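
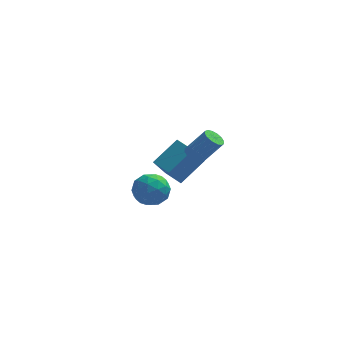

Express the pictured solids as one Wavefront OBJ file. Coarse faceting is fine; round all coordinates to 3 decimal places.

v -1.262 0.277 -0.416
v -1.844 -0.69 1.05
v -0.102 1.146 0.617
v -0.684 0.179 2.083
v -0.496 -0.499 -0.623
v -1.078 -1.466 0.843
v 0.664 0.37 0.41
v 0.082 -0.597 1.876
v 0.124 -1.891 2.406
v 0.47 -1.508 2.141
v 1.422 -1.506 3.39
v 1.076 -1.889 3.654
v 0.271 -1.341 2.293
v 1.223 -1.339 3.541
v 0.033 -1.322 2.474
v 0.984 -1.32 3.723
v -0.181 -1.456 2.638
v 0.771 -1.454 3.886
v -0.313 -1.706 2.739
v 0.639 -1.704 3.987
v -0.328 -2.006 2.751
v 0.624 -2.003 3.999
v -0.222 -2.274 2.67
v 0.73 -2.272 3.919
v -0.023 -2.441 2.519
v 0.929 -2.439 3.767
v 0.216 -2.46 2.337
v 1.167 -2.458 3.586
v 0.429 -2.326 2.174
v 1.381 -2.324 3.422
v 0.561 -2.076 2.073
v 1.513 -2.074 3.321
v 0.576 -1.777 2.061
v 1.528 -1.774 3.309
v -1.461 3.082 -2.688
v -1.063 2.627 -3.561
v -2.937 2.233 -2.919
v -2.539 1.778 -3.792
v -2.157 1.518 -2.836
v -1.244 2.042 -2.693
v -2.756 2.818 -3.787
v -1.843 3.342 -3.644
v -1.863 2.463 -4.24
v -1.493 1.66 -3.652
v -2.507 3.2 -2.828
v -2.137 2.397 -2.24
v -1.132 2.929 -3.104
v -2.868 1.931 -3.376
v -2.643 1.778 -2.814
v -2.409 1.511 -3.327
v -1.239 2.585 -2.594
v -1.005 2.318 -3.107
v -1.648 1.666 -2.681
v -2.995 2.542 -3.373
v -2.761 2.275 -3.886
v -1.591 3.349 -3.153
v -1.357 3.082 -3.666
v -2.352 3.194 -3.799
v -1.369 2.565 -4.017
v -2.236 2.066 -4.152
v -2.364 2.678 -4.149
v -1.827 2.986 -4.065
v -1.151 2.093 -3.671
v -2.019 1.594 -3.807
v -1.794 1.441 -3.245
v -1.258 1.75 -3.161
v -1.621 1.997 -4.07
v -1.981 3.266 -2.673
v -2.849 2.767 -2.809
v -2.742 3.11 -3.319
v -2.206 3.419 -3.235
v -1.764 2.794 -2.328
v -2.631 2.295 -2.463
v -2.173 1.874 -2.415
v -1.636 2.182 -2.331
v -2.379 2.863 -2.41
f 2 4 1
f 5 2 1
f 1 4 3
f 3 5 1
f 2 8 4
f 6 2 5
f 6 8 2
f 4 8 3
f 7 5 3
f 3 8 7
f 7 6 5
f 8 6 7
f 10 9 13
f 10 13 11
f 11 13 14
f 11 14 12
f 13 9 15
f 13 15 14
f 14 15 16
f 14 16 12
f 15 9 17
f 15 17 16
f 16 17 18
f 16 18 12
f 17 9 19
f 17 19 18
f 18 19 20
f 18 20 12
f 19 9 21
f 19 21 20
f 20 21 22
f 20 22 12
f 21 9 23
f 21 23 22
f 22 23 24
f 22 24 12
f 23 9 25
f 23 25 24
f 24 25 26
f 24 26 12
f 25 9 27
f 25 27 26
f 26 27 28
f 26 28 12
f 27 9 29
f 27 29 28
f 28 29 30
f 28 30 12
f 29 9 31
f 29 31 30
f 30 31 32
f 30 32 12
f 31 9 33
f 31 33 32
f 32 33 34
f 32 34 12
f 33 9 10
f 33 10 34
f 34 10 11
f 34 11 12
f 35 72 51
f 72 46 75
f 51 75 40
f 72 75 51
f 35 51 47
f 51 40 52
f 47 52 36
f 51 52 47
f 35 47 56
f 47 36 57
f 56 57 42
f 47 57 56
f 35 56 68
f 56 42 71
f 68 71 45
f 56 71 68
f 35 68 72
f 68 45 76
f 72 76 46
f 68 76 72
f 36 52 63
f 52 40 66
f 63 66 44
f 52 66 63
f 40 75 53
f 75 46 74
f 53 74 39
f 75 74 53
f 46 76 73
f 76 45 69
f 73 69 37
f 76 69 73
f 45 71 70
f 71 42 58
f 70 58 41
f 71 58 70
f 42 57 62
f 57 36 59
f 62 59 43
f 57 59 62
f 38 64 50
f 64 44 65
f 50 65 39
f 64 65 50
f 38 50 48
f 50 39 49
f 48 49 37
f 50 49 48
f 38 48 55
f 48 37 54
f 55 54 41
f 48 54 55
f 38 55 60
f 55 41 61
f 60 61 43
f 55 61 60
f 38 60 64
f 60 43 67
f 64 67 44
f 60 67 64
f 39 65 53
f 65 44 66
f 53 66 40
f 65 66 53
f 37 49 73
f 49 39 74
f 73 74 46
f 49 74 73
f 41 54 70
f 54 37 69
f 70 69 45
f 54 69 70
f 43 61 62
f 61 41 58
f 62 58 42
f 61 58 62
f 44 67 63
f 67 43 59
f 63 59 36
f 67 59 63



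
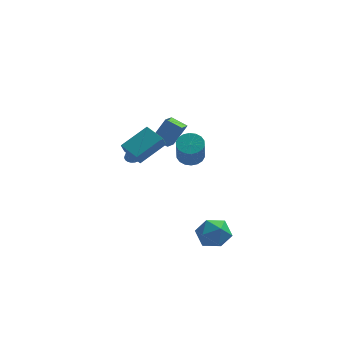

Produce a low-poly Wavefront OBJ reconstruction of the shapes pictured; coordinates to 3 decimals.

v -1.035 2.639 0.815
v -0.22 2.98 2.22
v -0.706 3.743 0.356
v 0.109 4.084 1.762
v -0.089 2.176 0.378
v 0.726 2.517 1.784
v 0.24 3.28 -0.08
v 1.055 3.621 1.325
v 2.219 -3.356 -3.757
v 3.251 -3.181 -3.345
v 1.989 -4.739 -2.595
v 3.021 -4.564 -2.183
v 2.206 -3.812 -1.995
v 2.347 -2.958 -2.713
v 2.893 -4.962 -3.227
v 3.034 -4.108 -3.945
v 3.667 -4.174 -3.017
v 3.243 -3.463 -2.256
v 1.997 -4.457 -3.684
v 1.573 -3.746 -2.923
v -2.213 4.181 -1.771
v -1.733 3.988 -1.82
v -2.307 3.519 -0.089
v -1.695 4.2 -1.735
v -1.76 4.408 -1.656
v -1.914 4.571 -1.601
v -2.128 4.657 -1.579
v -2.358 4.648 -1.595
v -2.56 4.548 -1.646
v -2.694 4.374 -1.722
v -2.732 4.163 -1.807
v -2.667 3.955 -1.885
v -2.513 3.791 -1.941
v -2.299 3.706 -1.963
v -2.068 3.714 -1.947
v -1.866 3.815 -1.896
v -1.635 0.7 -0.15
v -1.813 0.2 0.65
v -2.587 1.676 0.248
v -2.765 1.177 1.048
v -0.155 1.743 0.832
v -0.333 1.244 1.632
v -1.107 2.72 1.23
v -1.285 2.22 2.03
v 1.297 -1.882 2.158
v 2.095 -1.999 2.09
v 2.082 -2.975 3.614
v 1.283 -2.858 3.682
v 2.075 -1.696 2.284
v 2.061 -2.672 3.808
v 1.901 -1.43 2.453
v 1.887 -2.406 3.977
v 1.607 -1.253 2.563
v 1.593 -2.229 4.088
v 1.251 -1.201 2.594
v 1.238 -2.177 4.118
v 0.905 -1.283 2.538
v 0.891 -2.259 4.062
v 0.636 -1.485 2.406
v 0.622 -2.461 3.931
v 0.498 -1.765 2.226
v 0.485 -2.741 3.75
v 0.519 -2.068 2.032
v 0.505 -3.044 3.556
v 0.693 -2.334 1.863
v 0.679 -3.31 3.387
v 0.987 -2.511 1.752
v 0.973 -3.487 3.277
v 1.342 -2.563 1.722
v 1.329 -3.539 3.246
v 1.689 -2.481 1.778
v 1.675 -3.457 3.302
v 1.958 -2.279 1.909
v 1.944 -3.255 3.434
f 2 4 1
f 5 2 1
f 1 4 3
f 3 5 1
f 2 8 4
f 6 2 5
f 6 8 2
f 4 8 3
f 7 5 3
f 3 8 7
f 7 6 5
f 8 6 7
f 9 20 14
f 9 14 10
f 9 10 16
f 9 16 19
f 9 19 20
f 10 14 18
f 14 20 13
f 20 19 11
f 19 16 15
f 16 10 17
f 12 18 13
f 12 13 11
f 12 11 15
f 12 15 17
f 12 17 18
f 13 18 14
f 11 13 20
f 15 11 19
f 17 15 16
f 18 17 10
f 22 21 24
f 22 24 23
f 24 21 25
f 24 25 23
f 25 21 26
f 25 26 23
f 26 21 27
f 26 27 23
f 27 21 28
f 27 28 23
f 28 21 29
f 28 29 23
f 29 21 30
f 29 30 23
f 30 21 31
f 30 31 23
f 31 21 32
f 31 32 23
f 32 21 33
f 32 33 23
f 33 21 34
f 33 34 23
f 34 21 35
f 34 35 23
f 35 21 36
f 35 36 23
f 36 21 22
f 36 22 23
f 38 40 37
f 41 38 37
f 37 40 39
f 39 41 37
f 38 44 40
f 42 38 41
f 42 44 38
f 40 44 39
f 43 41 39
f 39 44 43
f 43 42 41
f 44 42 43
f 46 45 49
f 46 49 47
f 47 49 50
f 47 50 48
f 49 45 51
f 49 51 50
f 50 51 52
f 50 52 48
f 51 45 53
f 51 53 52
f 52 53 54
f 52 54 48
f 53 45 55
f 53 55 54
f 54 55 56
f 54 56 48
f 55 45 57
f 55 57 56
f 56 57 58
f 56 58 48
f 57 45 59
f 57 59 58
f 58 59 60
f 58 60 48
f 59 45 61
f 59 61 60
f 60 61 62
f 60 62 48
f 61 45 63
f 61 63 62
f 62 63 64
f 62 64 48
f 63 45 65
f 63 65 64
f 64 65 66
f 64 66 48
f 65 45 67
f 65 67 66
f 66 67 68
f 66 68 48
f 67 45 69
f 67 69 68
f 68 69 70
f 68 70 48
f 69 45 71
f 69 71 70
f 70 71 72
f 70 72 48
f 71 45 73
f 71 73 72
f 72 73 74
f 72 74 48
f 73 45 46
f 73 46 74
f 74 46 47
f 74 47 48



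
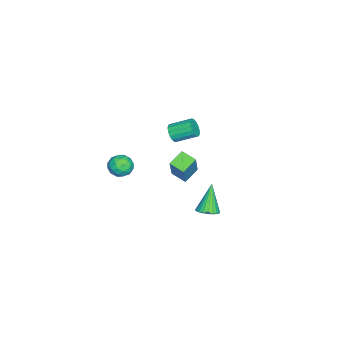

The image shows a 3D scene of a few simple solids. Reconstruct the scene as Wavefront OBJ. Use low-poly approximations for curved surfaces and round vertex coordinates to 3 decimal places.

v 0.003 -0.179 -1.539
v 0.429 0.218 -1.298
v -0.823 -0.201 -0.041
v 0.262 0.375 -1.388
v 0.056 0.448 -1.5
v -0.158 0.425 -1.619
v -0.348 0.31 -1.725
v -0.484 0.121 -1.803
v -0.546 -0.114 -1.841
v -0.524 -0.359 -1.832
v -0.423 -0.576 -1.779
v -0.256 -0.733 -1.69
v -0.05 -0.806 -1.577
v 0.164 -0.783 -1.458
v 0.354 -0.668 -1.352
v 0.49 -0.479 -1.274
v 0.552 -0.244 -1.236
v 0.531 0.001 -1.245
v -3.093 -2.35 -0.656
v -2.263 -2.206 0.878
v -2.806 -1.529 -0.888
v -1.977 -1.385 0.646
v -2.263 -2.755 -1.066
v -1.434 -2.611 0.468
v -1.977 -1.934 -1.298
v -1.147 -1.79 0.236
v 3.631 -3.024 3.871
v 3.922 -3.521 4.24
v 2.738 -3.659 3.72
v 3.029 -4.156 4.089
v 2.828 -3.578 4.393
v 3.38 -3.185 4.486
v 3.28 -3.995 3.474
v 3.832 -3.602 3.567
v 3.705 -4.121 3.994
v 3.426 -3.863 4.562
v 3.234 -3.317 3.398
v 2.955 -3.059 3.966
v 3.855 -3.217 4.069
v 2.805 -3.963 3.891
v 2.687 -3.623 4.07
v 2.858 -3.915 4.286
v 3.536 -3.02 4.214
v 3.707 -3.312 4.43
v 3.064 -3.345 4.52
v 2.953 -3.868 3.53
v 3.124 -4.16 3.746
v 3.802 -3.265 3.674
v 3.973 -3.557 3.89
v 3.596 -3.835 3.44
v 3.898 -3.861 4.141
v 3.374 -4.235 4.052
v 3.521 -4.14 3.691
v 3.845 -3.909 3.745
v 3.734 -3.71 4.475
v 3.209 -4.083 4.386
v 3.091 -3.743 4.565
v 3.416 -3.513 4.62
v 3.607 -4.063 4.33
v 3.451 -3.097 3.574
v 2.926 -3.47 3.485
v 3.244 -3.667 3.34
v 3.569 -3.437 3.395
v 3.286 -2.945 3.908
v 2.762 -3.319 3.819
v 2.815 -3.271 4.215
v 3.139 -3.04 4.269
v 3.053 -3.117 3.63
v -3.598 -3.116 1.053
v -3.372 -2.845 0.592
v -3.596 -1.714 1.146
v -3.822 -1.984 1.607
v -3.642 -2.868 0.53
v -3.866 -1.737 1.084
v -3.901 -2.948 0.588
v -4.125 -1.816 1.142
v -4.091 -3.066 0.752
v -4.316 -1.935 1.306
v -4.168 -3.196 0.985
v -4.393 -2.064 1.54
v -4.115 -3.307 1.234
v -4.339 -2.175 1.788
v -3.943 -3.374 1.441
v -4.167 -2.243 1.995
v -3.692 -3.383 1.559
v -3.916 -2.251 2.114
v -3.419 -3.33 1.561
v -3.643 -2.198 2.116
v -3.188 -3.228 1.447
v -3.412 -2.096 2.002
v -3.05 -3.1 1.242
v -3.274 -1.969 1.797
v -3.038 -2.976 0.994
v -3.262 -1.845 1.549
v -3.154 -2.884 0.76
v -3.378 -1.753 1.314
f 2 1 4
f 2 4 3
f 4 1 5
f 4 5 3
f 5 1 6
f 5 6 3
f 6 1 7
f 6 7 3
f 7 1 8
f 7 8 3
f 8 1 9
f 8 9 3
f 9 1 10
f 9 10 3
f 10 1 11
f 10 11 3
f 11 1 12
f 11 12 3
f 12 1 13
f 12 13 3
f 13 1 14
f 13 14 3
f 14 1 15
f 14 15 3
f 15 1 16
f 15 16 3
f 16 1 17
f 16 17 3
f 17 1 18
f 17 18 3
f 18 1 2
f 18 2 3
f 20 22 19
f 23 20 19
f 19 22 21
f 21 23 19
f 20 26 22
f 24 20 23
f 24 26 20
f 22 26 21
f 25 23 21
f 21 26 25
f 25 24 23
f 26 24 25
f 27 64 43
f 64 38 67
f 43 67 32
f 64 67 43
f 27 43 39
f 43 32 44
f 39 44 28
f 43 44 39
f 27 39 48
f 39 28 49
f 48 49 34
f 39 49 48
f 27 48 60
f 48 34 63
f 60 63 37
f 48 63 60
f 27 60 64
f 60 37 68
f 64 68 38
f 60 68 64
f 28 44 55
f 44 32 58
f 55 58 36
f 44 58 55
f 32 67 45
f 67 38 66
f 45 66 31
f 67 66 45
f 38 68 65
f 68 37 61
f 65 61 29
f 68 61 65
f 37 63 62
f 63 34 50
f 62 50 33
f 63 50 62
f 34 49 54
f 49 28 51
f 54 51 35
f 49 51 54
f 30 56 42
f 56 36 57
f 42 57 31
f 56 57 42
f 30 42 40
f 42 31 41
f 40 41 29
f 42 41 40
f 30 40 47
f 40 29 46
f 47 46 33
f 40 46 47
f 30 47 52
f 47 33 53
f 52 53 35
f 47 53 52
f 30 52 56
f 52 35 59
f 56 59 36
f 52 59 56
f 31 57 45
f 57 36 58
f 45 58 32
f 57 58 45
f 29 41 65
f 41 31 66
f 65 66 38
f 41 66 65
f 33 46 62
f 46 29 61
f 62 61 37
f 46 61 62
f 35 53 54
f 53 33 50
f 54 50 34
f 53 50 54
f 36 59 55
f 59 35 51
f 55 51 28
f 59 51 55
f 70 69 73
f 70 73 71
f 71 73 74
f 71 74 72
f 73 69 75
f 73 75 74
f 74 75 76
f 74 76 72
f 75 69 77
f 75 77 76
f 76 77 78
f 76 78 72
f 77 69 79
f 77 79 78
f 78 79 80
f 78 80 72
f 79 69 81
f 79 81 80
f 80 81 82
f 80 82 72
f 81 69 83
f 81 83 82
f 82 83 84
f 82 84 72
f 83 69 85
f 83 85 84
f 84 85 86
f 84 86 72
f 85 69 87
f 85 87 86
f 86 87 88
f 86 88 72
f 87 69 89
f 87 89 88
f 88 89 90
f 88 90 72
f 89 69 91
f 89 91 90
f 90 91 92
f 90 92 72
f 91 69 93
f 91 93 92
f 92 93 94
f 92 94 72
f 93 69 95
f 93 95 94
f 94 95 96
f 94 96 72
f 95 69 70
f 95 70 96
f 96 70 71
f 96 71 72



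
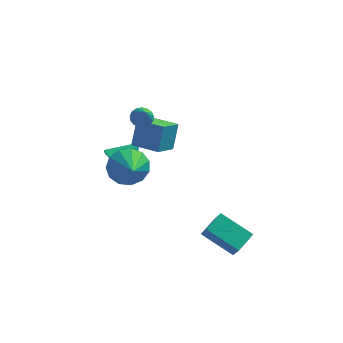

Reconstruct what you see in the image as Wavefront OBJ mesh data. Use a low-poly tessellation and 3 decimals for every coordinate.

v 2.544 -1.171 -3.905
v 2.853 -1.769 -2.961
v 3.067 -0.285 -3.516
v 3.376 -0.884 -2.571
v 4.044 -1.696 -4.729
v 4.353 -2.295 -3.784
v 4.567 -0.811 -4.339
v 4.876 -1.409 -3.395
v -0.91 1.165 -0.048
v -0.756 1.806 1.187
v -0.391 2.215 -0.658
v -0.237 2.856 0.577
v 0.377 0.604 0.083
v 0.531 1.245 1.318
v 0.896 1.654 -0.527
v 1.05 2.295 0.708
v -1.788 2.919 -2.822
v -1.231 3.239 -3.522
v -0.932 3.541 -1.858
v -1.472 3.518 -3.488
v -1.761 3.707 -3.353
v -2.054 3.775 -3.136
v -2.307 3.713 -2.872
v -2.481 3.531 -2.6
v -2.549 3.255 -2.362
v -2.501 2.928 -2.194
v -2.344 2.6 -2.121
v -2.103 2.321 -2.155
v -1.814 2.132 -2.29
v -1.521 2.064 -2.507
v -1.268 2.126 -2.771
v -1.095 2.308 -3.043
v -1.027 2.584 -3.281
v -1.075 2.911 -3.449
v -1.048 0.988 -1.467
v -0.147 1.417 -1.308
v -0.612 -0.208 -0.713
v -0.478 1.571 -0.871
v -0.989 1.541 -0.623
v -1.519 1.335 -0.644
v -1.9 1.019 -0.925
v -2.01 0.693 -1.379
v -1.815 0.461 -1.86
v -1.376 0.397 -2.217
v -0.833 0.52 -2.335
v -0.359 0.792 -2.178
v -0.103 1.126 -1.795
v -0.491 1.574 1.595
v 0.021 1.535 1.429
v -0.189 0.626 2.745
v 0.024 1.735 1.593
v -0.09 1.898 1.757
v -0.297 1.987 1.885
v -0.548 1.981 1.946
v -0.786 1.882 1.927
v -0.956 1.712 1.832
v -1.02 1.511 1.683
v -0.963 1.324 1.514
v -0.797 1.195 1.363
v -0.562 1.152 1.266
v -0.31 1.206 1.244
v -0.1 1.344 1.303
f 2 4 1
f 5 2 1
f 1 4 3
f 3 5 1
f 2 8 4
f 6 2 5
f 6 8 2
f 4 8 3
f 7 5 3
f 3 8 7
f 7 6 5
f 8 6 7
f 10 12 9
f 13 10 9
f 9 12 11
f 11 13 9
f 10 16 12
f 14 10 13
f 14 16 10
f 12 16 11
f 15 13 11
f 11 16 15
f 15 14 13
f 16 14 15
f 18 17 20
f 18 20 19
f 20 17 21
f 20 21 19
f 21 17 22
f 21 22 19
f 22 17 23
f 22 23 19
f 23 17 24
f 23 24 19
f 24 17 25
f 24 25 19
f 25 17 26
f 25 26 19
f 26 17 27
f 26 27 19
f 27 17 28
f 27 28 19
f 28 17 29
f 28 29 19
f 29 17 30
f 29 30 19
f 30 17 31
f 30 31 19
f 31 17 32
f 31 32 19
f 32 17 33
f 32 33 19
f 33 17 34
f 33 34 19
f 34 17 18
f 34 18 19
f 36 35 38
f 36 38 37
f 38 35 39
f 38 39 37
f 39 35 40
f 39 40 37
f 40 35 41
f 40 41 37
f 41 35 42
f 41 42 37
f 42 35 43
f 42 43 37
f 43 35 44
f 43 44 37
f 44 35 45
f 44 45 37
f 45 35 46
f 45 46 37
f 46 35 47
f 46 47 37
f 47 35 36
f 47 36 37
f 49 48 51
f 49 51 50
f 51 48 52
f 51 52 50
f 52 48 53
f 52 53 50
f 53 48 54
f 53 54 50
f 54 48 55
f 54 55 50
f 55 48 56
f 55 56 50
f 56 48 57
f 56 57 50
f 57 48 58
f 57 58 50
f 58 48 59
f 58 59 50
f 59 48 60
f 59 60 50
f 60 48 61
f 60 61 50
f 61 48 62
f 61 62 50
f 62 48 49
f 62 49 50



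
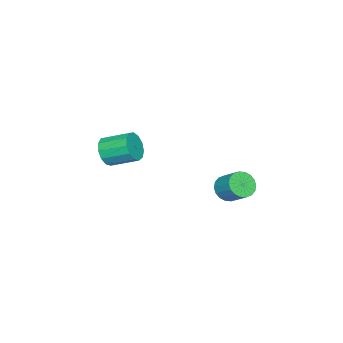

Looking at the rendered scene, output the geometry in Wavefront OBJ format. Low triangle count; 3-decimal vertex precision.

v 2.316 3.425 -2.202
v 2.979 3.622 -2.73
v 3.366 4.691 -1.847
v 2.704 4.495 -1.318
v 2.69 3.841 -2.868
v 3.078 4.91 -1.985
v 2.328 3.977 -2.874
v 2.715 5.046 -1.991
v 1.963 4.004 -2.747
v 2.351 5.073 -1.864
v 1.669 3.916 -2.512
v 2.056 4.986 -1.628
v 1.502 3.732 -2.215
v 1.889 4.801 -1.332
v 1.497 3.486 -1.916
v 1.884 4.555 -1.032
v 1.654 3.229 -1.673
v 2.041 4.298 -0.79
v 1.942 3.01 -1.535
v 2.33 4.079 -0.652
v 2.305 2.874 -1.529
v 2.692 3.943 -0.646
v 2.669 2.847 -1.656
v 3.057 3.916 -0.773
v 2.964 2.934 -1.892
v 3.351 4.004 -1.008
v 3.131 3.119 -2.188
v 3.518 4.188 -1.305
v 3.136 3.365 -2.488
v 3.523 4.434 -1.604
v 3.138 -3.54 -0.9
v 3.486 -3.107 -1.708
v 3.149 -1.528 -1.008
v 2.802 -1.96 -0.2
v 2.946 -3.184 -1.793
v 2.609 -1.605 -1.093
v 2.467 -3.375 -1.595
v 2.13 -1.796 -0.894
v 2.201 -3.617 -1.176
v 1.864 -2.038 -0.475
v 2.233 -3.835 -0.669
v 1.896 -2.256 0.031
v 2.552 -3.959 -0.236
v 2.216 -2.38 0.464
v 3.058 -3.95 -0.014
v 2.721 -2.371 0.687
v 3.589 -3.81 -0.073
v 3.252 -2.231 0.627
v 3.977 -3.585 -0.395
v 3.64 -2.006 0.306
v 4.099 -3.345 -0.877
v 3.762 -1.766 -0.176
v 3.916 -3.167 -1.367
v 3.579 -1.588 -0.666
f 2 1 5
f 2 5 3
f 3 5 6
f 3 6 4
f 5 1 7
f 5 7 6
f 6 7 8
f 6 8 4
f 7 1 9
f 7 9 8
f 8 9 10
f 8 10 4
f 9 1 11
f 9 11 10
f 10 11 12
f 10 12 4
f 11 1 13
f 11 13 12
f 12 13 14
f 12 14 4
f 13 1 15
f 13 15 14
f 14 15 16
f 14 16 4
f 15 1 17
f 15 17 16
f 16 17 18
f 16 18 4
f 17 1 19
f 17 19 18
f 18 19 20
f 18 20 4
f 19 1 21
f 19 21 20
f 20 21 22
f 20 22 4
f 21 1 23
f 21 23 22
f 22 23 24
f 22 24 4
f 23 1 25
f 23 25 24
f 24 25 26
f 24 26 4
f 25 1 27
f 25 27 26
f 26 27 28
f 26 28 4
f 27 1 29
f 27 29 28
f 28 29 30
f 28 30 4
f 29 1 2
f 29 2 30
f 30 2 3
f 30 3 4
f 32 31 35
f 32 35 33
f 33 35 36
f 33 36 34
f 35 31 37
f 35 37 36
f 36 37 38
f 36 38 34
f 37 31 39
f 37 39 38
f 38 39 40
f 38 40 34
f 39 31 41
f 39 41 40
f 40 41 42
f 40 42 34
f 41 31 43
f 41 43 42
f 42 43 44
f 42 44 34
f 43 31 45
f 43 45 44
f 44 45 46
f 44 46 34
f 45 31 47
f 45 47 46
f 46 47 48
f 46 48 34
f 47 31 49
f 47 49 48
f 48 49 50
f 48 50 34
f 49 31 51
f 49 51 50
f 50 51 52
f 50 52 34
f 51 31 53
f 51 53 52
f 52 53 54
f 52 54 34
f 53 31 32
f 53 32 54
f 54 32 33
f 54 33 34



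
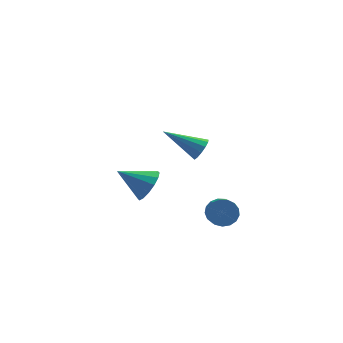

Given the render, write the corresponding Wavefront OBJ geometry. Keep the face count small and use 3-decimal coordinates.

v -0.559 1.66 -2.957
v -0.088 1.293 -2.105
v -2.141 1.94 -1.963
v 0.008 1.822 -2.1
v -0.047 2.308 -2.325
v -0.239 2.621 -2.719
v -0.517 2.676 -3.177
v -0.806 2.458 -3.576
v -1.029 2.027 -3.809
v -1.125 1.497 -3.814
v -1.07 1.011 -3.589
v -0.878 0.699 -3.195
v -0.6 0.644 -2.737
v -0.311 0.862 -2.338
v 1.652 -3.671 3.374
v 2.015 -3.406 3.871
v -0.112 -3.189 4.406
v 1.949 -3.126 3.626
v 1.788 -3.019 3.302
v 1.584 -3.119 3
v 1.402 -3.394 2.817
v 1.299 -3.758 2.811
v 1.308 -4.093 2.984
v 1.427 -4.295 3.28
v 1.617 -4.298 3.606
v 1.818 -4.103 3.859
v 1.966 -3.77 3.957
v 2.678 -3.178 -1.521
v 2.933 -2.763 -0.9
v 2.936 -3.786 -0.217
v 2.682 -4.202 -0.839
v 2.556 -2.745 -0.872
v 2.559 -3.769 -0.189
v 2.208 -2.827 -0.993
v 2.211 -3.851 -0.31
v 1.967 -2.99 -1.235
v 1.97 -4.013 -0.552
v 1.889 -3.195 -1.543
v 1.892 -4.218 -0.86
v 1.992 -3.397 -1.846
v 1.995 -4.42 -1.163
v 2.252 -3.548 -2.074
v 2.255 -4.572 -1.391
v 2.61 -3.615 -2.176
v 2.613 -4.639 -1.493
v 2.984 -3.582 -2.128
v 2.987 -4.605 -1.445
v 3.287 -3.456 -1.941
v 3.29 -4.48 -1.258
v 3.452 -3.267 -1.658
v 3.455 -4.29 -0.975
v 3.439 -3.057 -1.343
v 3.442 -4.081 -0.661
v 3.252 -2.875 -1.07
v 3.255 -3.899 -0.387
f 2 1 4
f 2 4 3
f 4 1 5
f 4 5 3
f 5 1 6
f 5 6 3
f 6 1 7
f 6 7 3
f 7 1 8
f 7 8 3
f 8 1 9
f 8 9 3
f 9 1 10
f 9 10 3
f 10 1 11
f 10 11 3
f 11 1 12
f 11 12 3
f 12 1 13
f 12 13 3
f 13 1 14
f 13 14 3
f 14 1 2
f 14 2 3
f 16 15 18
f 16 18 17
f 18 15 19
f 18 19 17
f 19 15 20
f 19 20 17
f 20 15 21
f 20 21 17
f 21 15 22
f 21 22 17
f 22 15 23
f 22 23 17
f 23 15 24
f 23 24 17
f 24 15 25
f 24 25 17
f 25 15 26
f 25 26 17
f 26 15 27
f 26 27 17
f 27 15 16
f 27 16 17
f 29 28 32
f 29 32 30
f 30 32 33
f 30 33 31
f 32 28 34
f 32 34 33
f 33 34 35
f 33 35 31
f 34 28 36
f 34 36 35
f 35 36 37
f 35 37 31
f 36 28 38
f 36 38 37
f 37 38 39
f 37 39 31
f 38 28 40
f 38 40 39
f 39 40 41
f 39 41 31
f 40 28 42
f 40 42 41
f 41 42 43
f 41 43 31
f 42 28 44
f 42 44 43
f 43 44 45
f 43 45 31
f 44 28 46
f 44 46 45
f 45 46 47
f 45 47 31
f 46 28 48
f 46 48 47
f 47 48 49
f 47 49 31
f 48 28 50
f 48 50 49
f 49 50 51
f 49 51 31
f 50 28 52
f 50 52 51
f 51 52 53
f 51 53 31
f 52 28 54
f 52 54 53
f 53 54 55
f 53 55 31
f 54 28 29
f 54 29 55
f 55 29 30
f 55 30 31



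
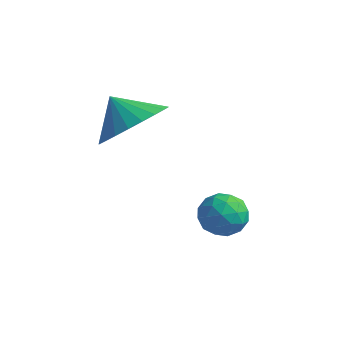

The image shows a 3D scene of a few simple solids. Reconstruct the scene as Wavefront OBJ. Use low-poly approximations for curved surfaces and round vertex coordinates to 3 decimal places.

v 1.252 0.132 0.773
v 1.517 0.588 1.139
v 2.103 0.112 0.181
v 2.368 0.568 0.547
v 2.278 -0.022 0.783
v 1.751 -0.009 1.149
v 1.869 0.709 0.171
v 1.342 0.722 0.537
v 1.898 0.944 0.767
v 2.151 0.492 1.145
v 1.469 0.208 0.175
v 1.722 -0.244 0.553
v 1.309 0.362 1.008
v 2.311 0.338 0.312
v 2.257 -0.008 0.451
v 2.413 0.259 0.666
v 1.447 0.011 1.014
v 1.603 0.278 1.229
v 2.051 -0.08 1.02
v 2.017 0.422 0.091
v 2.173 0.689 0.306
v 1.207 0.441 0.654
v 1.363 0.708 0.869
v 1.569 0.78 0.3
v 1.69 0.839 1.004
v 2.19 0.827 0.656
v 1.896 0.91 0.435
v 1.587 0.918 0.65
v 1.838 0.573 1.227
v 2.339 0.562 0.879
v 2.285 0.215 1.018
v 1.976 0.222 1.233
v 2.062 0.783 1.008
v 1.281 0.138 0.441
v 1.782 0.127 0.093
v 1.644 0.478 0.087
v 1.335 0.485 0.302
v 1.43 -0.127 0.664
v 1.93 -0.139 0.316
v 2.033 -0.218 0.67
v 1.724 -0.21 0.885
v 1.558 -0.083 0.312
v -0.749 0.354 2.7
v -0.14 -0.105 3.331
v -1.471 0.386 3.42
v -0.055 0.265 3.4
v -0.075 0.649 3.363
v -0.198 0.988 3.224
v -0.405 1.231 3.006
v -0.665 1.34 2.741
v -0.937 1.299 2.47
v -1.18 1.114 2.234
v -1.358 0.813 2.069
v -1.443 0.443 2
v -1.423 0.059 2.037
v -1.3 -0.28 2.176
v -1.093 -0.522 2.394
v -0.833 -0.631 2.659
v -0.561 -0.59 2.93
v -0.318 -0.405 3.166
f 1 38 17
f 38 12 41
f 17 41 6
f 38 41 17
f 1 17 13
f 17 6 18
f 13 18 2
f 17 18 13
f 1 13 22
f 13 2 23
f 22 23 8
f 13 23 22
f 1 22 34
f 22 8 37
f 34 37 11
f 22 37 34
f 1 34 38
f 34 11 42
f 38 42 12
f 34 42 38
f 2 18 29
f 18 6 32
f 29 32 10
f 18 32 29
f 6 41 19
f 41 12 40
f 19 40 5
f 41 40 19
f 12 42 39
f 42 11 35
f 39 35 3
f 42 35 39
f 11 37 36
f 37 8 24
f 36 24 7
f 37 24 36
f 8 23 28
f 23 2 25
f 28 25 9
f 23 25 28
f 4 30 16
f 30 10 31
f 16 31 5
f 30 31 16
f 4 16 14
f 16 5 15
f 14 15 3
f 16 15 14
f 4 14 21
f 14 3 20
f 21 20 7
f 14 20 21
f 4 21 26
f 21 7 27
f 26 27 9
f 21 27 26
f 4 26 30
f 26 9 33
f 30 33 10
f 26 33 30
f 5 31 19
f 31 10 32
f 19 32 6
f 31 32 19
f 3 15 39
f 15 5 40
f 39 40 12
f 15 40 39
f 7 20 36
f 20 3 35
f 36 35 11
f 20 35 36
f 9 27 28
f 27 7 24
f 28 24 8
f 27 24 28
f 10 33 29
f 33 9 25
f 29 25 2
f 33 25 29
f 44 43 46
f 44 46 45
f 46 43 47
f 46 47 45
f 47 43 48
f 47 48 45
f 48 43 49
f 48 49 45
f 49 43 50
f 49 50 45
f 50 43 51
f 50 51 45
f 51 43 52
f 51 52 45
f 52 43 53
f 52 53 45
f 53 43 54
f 53 54 45
f 54 43 55
f 54 55 45
f 55 43 56
f 55 56 45
f 56 43 57
f 56 57 45
f 57 43 58
f 57 58 45
f 58 43 59
f 58 59 45
f 59 43 60
f 59 60 45
f 60 43 44
f 60 44 45



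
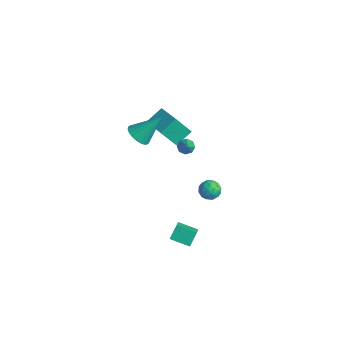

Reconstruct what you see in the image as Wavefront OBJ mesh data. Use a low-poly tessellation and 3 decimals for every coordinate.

v -0.653 0.298 2.34
v -0.249 0.436 2.043
v 0.273 -0.218 3.36
v -0.361 0.726 2.292
v -0.644 0.765 2.569
v -0.932 0.531 2.712
v -1.057 0.16 2.638
v -0.944 -0.13 2.389
v -0.661 -0.169 2.112
v -0.373 0.065 1.969
v 1.313 0.505 0.576
v 1.921 0.724 0.83
v 1.839 -0.324 0.03
v 2.447 -0.105 0.284
v 1.977 -0.391 0.707
v 1.651 0.121 1.044
v 2.109 0.279 -0.184
v 1.783 0.791 0.153
v 2.412 0.584 0.36
v 2.331 0.17 0.911
v 1.429 0.23 -0.051
v 1.348 -0.184 0.5
v 1.571 0.687 0.75
v 2.189 -0.287 0.11
v 1.913 -0.455 0.358
v 2.27 -0.327 0.507
v 1.413 0.333 0.877
v 1.77 0.461 1.026
v 1.802 -0.194 0.954
v 1.99 -0.061 -0.166
v 2.347 0.067 -0.017
v 1.49 0.727 0.353
v 1.847 0.855 0.502
v 1.958 0.594 -0.094
v 2.217 0.733 0.624
v 2.526 0.246 0.303
v 2.327 0.472 0.028
v 2.136 0.773 0.226
v 2.169 0.49 0.948
v 2.478 0.003 0.627
v 2.202 -0.165 0.876
v 2.011 0.136 1.074
v 2.458 0.408 0.672
v 1.282 0.397 0.233
v 1.591 -0.09 -0.088
v 1.749 0.264 -0.214
v 1.558 0.565 -0.016
v 1.234 0.154 0.557
v 1.543 -0.333 0.236
v 1.624 -0.373 0.634
v 1.433 -0.072 0.832
v 1.302 -0.008 0.188
v -2.36 -1.798 3.17
v -1.801 -1.474 2.682
v -1.82 -0.502 4.65
v -2.052 -1.294 2.616
v -2.351 -1.191 2.634
v -2.65 -1.18 2.734
v -2.906 -1.263 2.901
v -3.078 -1.428 3.108
v -3.141 -1.649 3.325
v -3.086 -1.893 3.518
v -2.92 -2.122 3.658
v -2.669 -2.302 3.724
v -2.37 -2.405 3.706
v -2.071 -2.416 3.606
v -1.815 -2.333 3.44
v -1.643 -2.168 3.232
v -1.58 -1.947 3.015
v -1.635 -1.704 2.822
v 3.949 -3.895 0.077
v 3.733 -3.315 0.757
v 3.066 -3.174 -0.819
v 2.85 -2.593 -0.138
v 4.85 -3.187 -0.242
v 4.634 -2.606 0.439
v 3.967 -2.465 -1.137
v 3.751 -1.885 -0.457
v -4.097 0.986 0.353
v -4.51 0.159 1.671
v -4.158 2.069 1.013
v -4.571 1.242 2.331
v -2.369 0.818 0.789
v -2.782 -0.009 2.107
v -2.43 1.901 1.449
v -2.843 1.074 2.767
f 2 1 4
f 2 4 3
f 4 1 5
f 4 5 3
f 5 1 6
f 5 6 3
f 6 1 7
f 6 7 3
f 7 1 8
f 7 8 3
f 8 1 9
f 8 9 3
f 9 1 10
f 9 10 3
f 10 1 2
f 10 2 3
f 11 48 27
f 48 22 51
f 27 51 16
f 48 51 27
f 11 27 23
f 27 16 28
f 23 28 12
f 27 28 23
f 11 23 32
f 23 12 33
f 32 33 18
f 23 33 32
f 11 32 44
f 32 18 47
f 44 47 21
f 32 47 44
f 11 44 48
f 44 21 52
f 48 52 22
f 44 52 48
f 12 28 39
f 28 16 42
f 39 42 20
f 28 42 39
f 16 51 29
f 51 22 50
f 29 50 15
f 51 50 29
f 22 52 49
f 52 21 45
f 49 45 13
f 52 45 49
f 21 47 46
f 47 18 34
f 46 34 17
f 47 34 46
f 18 33 38
f 33 12 35
f 38 35 19
f 33 35 38
f 14 40 26
f 40 20 41
f 26 41 15
f 40 41 26
f 14 26 24
f 26 15 25
f 24 25 13
f 26 25 24
f 14 24 31
f 24 13 30
f 31 30 17
f 24 30 31
f 14 31 36
f 31 17 37
f 36 37 19
f 31 37 36
f 14 36 40
f 36 19 43
f 40 43 20
f 36 43 40
f 15 41 29
f 41 20 42
f 29 42 16
f 41 42 29
f 13 25 49
f 25 15 50
f 49 50 22
f 25 50 49
f 17 30 46
f 30 13 45
f 46 45 21
f 30 45 46
f 19 37 38
f 37 17 34
f 38 34 18
f 37 34 38
f 20 43 39
f 43 19 35
f 39 35 12
f 43 35 39
f 54 53 56
f 54 56 55
f 56 53 57
f 56 57 55
f 57 53 58
f 57 58 55
f 58 53 59
f 58 59 55
f 59 53 60
f 59 60 55
f 60 53 61
f 60 61 55
f 61 53 62
f 61 62 55
f 62 53 63
f 62 63 55
f 63 53 64
f 63 64 55
f 64 53 65
f 64 65 55
f 65 53 66
f 65 66 55
f 66 53 67
f 66 67 55
f 67 53 68
f 67 68 55
f 68 53 69
f 68 69 55
f 69 53 70
f 69 70 55
f 70 53 54
f 70 54 55
f 72 74 71
f 75 72 71
f 71 74 73
f 73 75 71
f 72 78 74
f 76 72 75
f 76 78 72
f 74 78 73
f 77 75 73
f 73 78 77
f 77 76 75
f 78 76 77
f 80 82 79
f 83 80 79
f 79 82 81
f 81 83 79
f 80 86 82
f 84 80 83
f 84 86 80
f 82 86 81
f 85 83 81
f 81 86 85
f 85 84 83
f 86 84 85



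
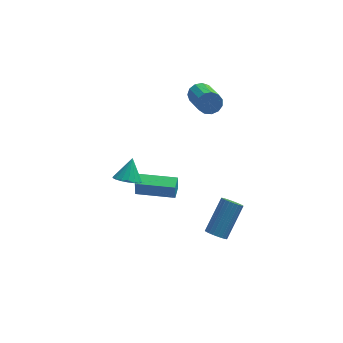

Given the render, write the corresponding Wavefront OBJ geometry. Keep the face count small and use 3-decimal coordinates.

v 0.664 -1.616 -3.831
v 1.08 -2.075 -3.716
v 2.052 -0.823 -2.234
v 1.636 -0.364 -2.349
v 1.194 -1.951 -3.896
v 2.166 -0.699 -2.414
v 1.227 -1.776 -4.065
v 2.199 -0.524 -2.583
v 1.174 -1.576 -4.199
v 2.146 -0.324 -2.717
v 1.044 -1.383 -4.277
v 2.015 -0.131 -2.795
v 0.855 -1.225 -4.287
v 1.827 0.027 -2.805
v 0.638 -1.127 -4.227
v 1.61 0.125 -2.745
v 0.425 -1.103 -4.107
v 1.397 0.149 -2.625
v 0.248 -1.157 -3.946
v 1.22 0.095 -2.464
v 0.134 -1.281 -3.766
v 1.106 -0.029 -2.284
v 0.101 -1.456 -3.597
v 1.073 -0.204 -2.115
v 0.154 -1.656 -3.463
v 1.126 -0.404 -1.981
v 0.285 -1.849 -3.385
v 1.256 -0.597 -1.903
v 0.473 -2.007 -3.375
v 1.445 -0.755 -1.893
v 0.69 -2.105 -3.435
v 1.662 -0.853 -1.953
v 0.903 -2.129 -3.555
v 1.875 -0.877 -2.073
v 0.357 3.955 2.85
v 0.831 4.247 3.274
v 1.137 2.418 4.194
v 0.663 2.125 3.77
v 0.483 4.281 3.457
v 0.788 2.452 4.377
v 0.095 4.211 3.446
v 0.4 2.382 4.366
v -0.21 4.059 3.247
v 0.096 2.23 4.167
v -0.334 3.875 2.921
v -0.029 2.046 3.841
v -0.24 3.716 2.573
v 0.066 1.887 3.493
v 0.045 3.632 2.313
v 0.35 1.803 3.233
v 0.428 3.651 2.223
v 0.734 1.822 3.143
v 0.79 3.766 2.333
v 1.095 1.937 3.252
v 1.013 3.941 2.606
v 1.319 2.112 3.526
v 1.029 4.121 2.957
v 1.334 2.292 3.877
v -3.924 -2.575 2.447
v -3.202 -2.744 2.337
v -3.596 -1.845 3.473
v -3.251 -2.447 2.142
v -3.454 -2.179 2.016
v -3.765 -2.002 1.99
v -4.112 -1.956 2.068
v -4.416 -2.051 2.233
v -4.608 -2.267 2.447
v -4.642 -2.553 2.661
v -4.512 -2.843 2.827
v -4.247 -3.073 2.905
v -3.908 -3.188 2.879
v -3.573 -3.163 2.753
v -3.318 -3.003 2.558
v -3.287 1.776 -3.463
v -3.295 1.792 -2.574
v -3.065 2.628 -3.477
v -3.074 2.644 -2.587
v -1.206 1.236 -3.433
v -1.215 1.252 -2.543
v -0.985 2.088 -3.446
v -0.993 2.104 -2.557
f 2 1 5
f 2 5 3
f 3 5 6
f 3 6 4
f 5 1 7
f 5 7 6
f 6 7 8
f 6 8 4
f 7 1 9
f 7 9 8
f 8 9 10
f 8 10 4
f 9 1 11
f 9 11 10
f 10 11 12
f 10 12 4
f 11 1 13
f 11 13 12
f 12 13 14
f 12 14 4
f 13 1 15
f 13 15 14
f 14 15 16
f 14 16 4
f 15 1 17
f 15 17 16
f 16 17 18
f 16 18 4
f 17 1 19
f 17 19 18
f 18 19 20
f 18 20 4
f 19 1 21
f 19 21 20
f 20 21 22
f 20 22 4
f 21 1 23
f 21 23 22
f 22 23 24
f 22 24 4
f 23 1 25
f 23 25 24
f 24 25 26
f 24 26 4
f 25 1 27
f 25 27 26
f 26 27 28
f 26 28 4
f 27 1 29
f 27 29 28
f 28 29 30
f 28 30 4
f 29 1 31
f 29 31 30
f 30 31 32
f 30 32 4
f 31 1 33
f 31 33 32
f 32 33 34
f 32 34 4
f 33 1 2
f 33 2 34
f 34 2 3
f 34 3 4
f 36 35 39
f 36 39 37
f 37 39 40
f 37 40 38
f 39 35 41
f 39 41 40
f 40 41 42
f 40 42 38
f 41 35 43
f 41 43 42
f 42 43 44
f 42 44 38
f 43 35 45
f 43 45 44
f 44 45 46
f 44 46 38
f 45 35 47
f 45 47 46
f 46 47 48
f 46 48 38
f 47 35 49
f 47 49 48
f 48 49 50
f 48 50 38
f 49 35 51
f 49 51 50
f 50 51 52
f 50 52 38
f 51 35 53
f 51 53 52
f 52 53 54
f 52 54 38
f 53 35 55
f 53 55 54
f 54 55 56
f 54 56 38
f 55 35 57
f 55 57 56
f 56 57 58
f 56 58 38
f 57 35 36
f 57 36 58
f 58 36 37
f 58 37 38
f 60 59 62
f 60 62 61
f 62 59 63
f 62 63 61
f 63 59 64
f 63 64 61
f 64 59 65
f 64 65 61
f 65 59 66
f 65 66 61
f 66 59 67
f 66 67 61
f 67 59 68
f 67 68 61
f 68 59 69
f 68 69 61
f 69 59 70
f 69 70 61
f 70 59 71
f 70 71 61
f 71 59 72
f 71 72 61
f 72 59 73
f 72 73 61
f 73 59 60
f 73 60 61
f 75 77 74
f 78 75 74
f 74 77 76
f 76 78 74
f 75 81 77
f 79 75 78
f 79 81 75
f 77 81 76
f 80 78 76
f 76 81 80
f 80 79 78
f 81 79 80



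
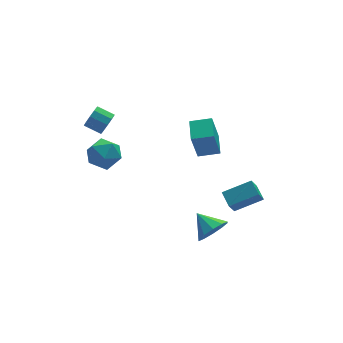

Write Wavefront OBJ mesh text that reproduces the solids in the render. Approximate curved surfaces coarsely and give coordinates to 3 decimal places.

v -2.975 3.268 2.611
v -2.55 3.322 3.299
v -3.38 4.025 3.756
v -3.805 3.972 3.069
v -2.403 3.693 2.997
v -3.233 4.396 3.454
v -2.474 3.902 2.547
v -3.304 4.605 3.005
v -2.736 3.868 2.122
v -3.566 4.571 2.58
v -3.09 3.606 1.884
v -3.92 4.309 2.342
v -3.4 3.215 1.924
v -4.23 3.918 2.381
v -3.547 2.844 2.226
v -4.377 3.547 2.683
v -3.476 2.635 2.675
v -4.306 3.338 3.133
v -3.214 2.669 3.1
v -4.044 3.372 3.558
v -2.86 2.931 3.338
v -3.69 3.634 3.796
v -2.745 5.004 -1.273
v -1.948 4.354 -0.598
v -4.132 3.606 -0.982
v -3.335 2.956 -0.307
v -3.775 4.023 0.119
v -2.918 4.887 -0.061
v -3.162 3.073 -1.519
v -2.305 3.937 -1.699
v -2.206 3.161 -0.75
v -2.585 3.748 0.262
v -3.495 4.212 -1.842
v -3.874 4.799 -0.83
v 0.868 -4.27 -2.273
v 1.255 -4.68 -1.328
v 0.332 -3.01 -1.507
v 1.745 -4.301 -1.609
v 1.899 -3.911 -2.144
v 1.66 -3.657 -2.728
v 1.119 -3.638 -3.138
v 0.481 -3.861 -3.218
v -0.008 -4.24 -2.937
v -0.163 -4.63 -2.403
v 0.076 -4.884 -1.819
v 0.618 -4.903 -1.408
v 1.543 0.081 0.844
v 0.994 -0.204 2.872
v 1.991 1.549 1.172
v 1.443 1.264 3.199
v 2.797 -0.364 1.121
v 2.249 -0.649 3.148
v 3.246 1.104 1.448
v 2.697 0.819 3.476
v 2.386 -2.889 -1.608
v 4.146 -3.137 -0.829
v 2.334 -1.872 -1.166
v 4.093 -2.12 -0.387
v 2.947 -2.38 -2.713
v 4.706 -2.628 -1.934
v 2.894 -1.363 -2.271
v 4.654 -1.611 -1.492
f 2 1 5
f 2 5 3
f 3 5 6
f 3 6 4
f 5 1 7
f 5 7 6
f 6 7 8
f 6 8 4
f 7 1 9
f 7 9 8
f 8 9 10
f 8 10 4
f 9 1 11
f 9 11 10
f 10 11 12
f 10 12 4
f 11 1 13
f 11 13 12
f 12 13 14
f 12 14 4
f 13 1 15
f 13 15 14
f 14 15 16
f 14 16 4
f 15 1 17
f 15 17 16
f 16 17 18
f 16 18 4
f 17 1 19
f 17 19 18
f 18 19 20
f 18 20 4
f 19 1 21
f 19 21 20
f 20 21 22
f 20 22 4
f 21 1 2
f 21 2 22
f 22 2 3
f 22 3 4
f 23 34 28
f 23 28 24
f 23 24 30
f 23 30 33
f 23 33 34
f 24 28 32
f 28 34 27
f 34 33 25
f 33 30 29
f 30 24 31
f 26 32 27
f 26 27 25
f 26 25 29
f 26 29 31
f 26 31 32
f 27 32 28
f 25 27 34
f 29 25 33
f 31 29 30
f 32 31 24
f 36 35 38
f 36 38 37
f 38 35 39
f 38 39 37
f 39 35 40
f 39 40 37
f 40 35 41
f 40 41 37
f 41 35 42
f 41 42 37
f 42 35 43
f 42 43 37
f 43 35 44
f 43 44 37
f 44 35 45
f 44 45 37
f 45 35 46
f 45 46 37
f 46 35 36
f 46 36 37
f 48 50 47
f 51 48 47
f 47 50 49
f 49 51 47
f 48 54 50
f 52 48 51
f 52 54 48
f 50 54 49
f 53 51 49
f 49 54 53
f 53 52 51
f 54 52 53
f 56 58 55
f 59 56 55
f 55 58 57
f 57 59 55
f 56 62 58
f 60 56 59
f 60 62 56
f 58 62 57
f 61 59 57
f 57 62 61
f 61 60 59
f 62 60 61



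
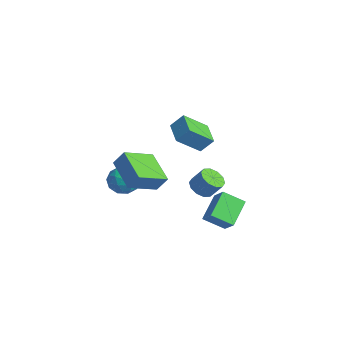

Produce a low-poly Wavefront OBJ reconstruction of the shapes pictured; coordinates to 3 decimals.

v 0.392 -0.733 0.434
v -1.565 -0.685 1.222
v 0.094 1.086 -0.416
v -1.863 1.134 0.372
v 0.763 -0.254 1.328
v -1.194 -0.206 2.116
v 0.465 1.565 0.478
v -1.492 1.613 1.266
v 0.279 3.62 -0.896
v 0.99 3.43 -1.156
v 1.451 3.91 -0.243
v 0.741 4.1 0.016
v 0.88 3.866 -1.329
v 1.341 4.346 -0.416
v 0.54 4.208 -1.338
v 1.001 4.688 -0.425
v 0.101 4.325 -1.177
v 0.562 4.806 -0.264
v -0.27 4.173 -0.91
v 0.191 4.653 0.003
v -0.431 3.81 -0.637
v 0.03 4.29 0.276
v -0.321 3.374 -0.464
v 0.14 3.854 0.449
v 0.019 3.032 -0.455
v 0.48 3.512 0.458
v 0.458 2.914 -0.616
v 0.919 3.395 0.297
v 0.829 3.067 -0.883
v 1.29 3.547 0.03
v -2.507 1.222 -0.976
v -2.15 0.658 -1.706
v -3.91 0.462 -1.074
v -3.553 -0.102 -1.804
v -3.211 -0.21 -0.883
v -2.344 0.259 -0.822
v -3.716 0.861 -1.958
v -2.849 1.33 -1.897
v -2.898 0.435 -2.312
v -2.586 -0.227 -1.648
v -3.474 1.347 -1.132
v -3.162 0.685 -0.468
v -2.205 1.007 -1.332
v -3.855 0.113 -1.448
v -3.654 0.049 -0.906
v -3.444 -0.282 -1.335
v -2.319 0.773 -0.813
v -2.109 0.441 -1.242
v -2.733 -0.07 -0.758
v -3.951 0.679 -1.538
v -3.741 0.347 -1.967
v -2.616 1.402 -1.445
v -2.406 1.071 -1.874
v -3.327 1.19 -2.022
v -2.435 0.544 -2.118
v -3.26 0.097 -2.175
v -3.356 0.663 -2.266
v -2.846 0.939 -2.23
v -2.252 0.155 -1.727
v -3.076 -0.292 -1.785
v -2.875 -0.356 -1.244
v -2.365 -0.079 -1.208
v -2.691 0.024 -2.084
v -2.984 1.412 -0.995
v -3.808 0.965 -1.053
v -3.695 1.199 -1.572
v -3.185 1.476 -1.536
v -2.8 1.023 -0.605
v -3.625 0.576 -0.662
v -3.214 0.181 -0.55
v -2.704 0.457 -0.514
v -3.369 1.096 -0.696
v -0.202 2.023 4.145
v 0.111 2.644 4.932
v -0.101 3.398 3.019
v 0.212 4.019 3.806
v 1.208 1.681 3.854
v 1.521 2.302 4.641
v 1.309 3.056 2.728
v 1.622 3.677 3.515
v 3.432 2.107 -0.976
v 2.522 3.268 -0.072
v 4.028 3.121 -1.679
v 3.118 4.282 -0.774
v 4.302 2.158 -0.166
v 3.392 3.319 0.739
v 4.898 3.172 -0.868
v 3.988 4.333 0.036
f 2 4 1
f 5 2 1
f 1 4 3
f 3 5 1
f 2 8 4
f 6 2 5
f 6 8 2
f 4 8 3
f 7 5 3
f 3 8 7
f 7 6 5
f 8 6 7
f 10 9 13
f 10 13 11
f 11 13 14
f 11 14 12
f 13 9 15
f 13 15 14
f 14 15 16
f 14 16 12
f 15 9 17
f 15 17 16
f 16 17 18
f 16 18 12
f 17 9 19
f 17 19 18
f 18 19 20
f 18 20 12
f 19 9 21
f 19 21 20
f 20 21 22
f 20 22 12
f 21 9 23
f 21 23 22
f 22 23 24
f 22 24 12
f 23 9 25
f 23 25 24
f 24 25 26
f 24 26 12
f 25 9 27
f 25 27 26
f 26 27 28
f 26 28 12
f 27 9 29
f 27 29 28
f 28 29 30
f 28 30 12
f 29 9 10
f 29 10 30
f 30 10 11
f 30 11 12
f 31 68 47
f 68 42 71
f 47 71 36
f 68 71 47
f 31 47 43
f 47 36 48
f 43 48 32
f 47 48 43
f 31 43 52
f 43 32 53
f 52 53 38
f 43 53 52
f 31 52 64
f 52 38 67
f 64 67 41
f 52 67 64
f 31 64 68
f 64 41 72
f 68 72 42
f 64 72 68
f 32 48 59
f 48 36 62
f 59 62 40
f 48 62 59
f 36 71 49
f 71 42 70
f 49 70 35
f 71 70 49
f 42 72 69
f 72 41 65
f 69 65 33
f 72 65 69
f 41 67 66
f 67 38 54
f 66 54 37
f 67 54 66
f 38 53 58
f 53 32 55
f 58 55 39
f 53 55 58
f 34 60 46
f 60 40 61
f 46 61 35
f 60 61 46
f 34 46 44
f 46 35 45
f 44 45 33
f 46 45 44
f 34 44 51
f 44 33 50
f 51 50 37
f 44 50 51
f 34 51 56
f 51 37 57
f 56 57 39
f 51 57 56
f 34 56 60
f 56 39 63
f 60 63 40
f 56 63 60
f 35 61 49
f 61 40 62
f 49 62 36
f 61 62 49
f 33 45 69
f 45 35 70
f 69 70 42
f 45 70 69
f 37 50 66
f 50 33 65
f 66 65 41
f 50 65 66
f 39 57 58
f 57 37 54
f 58 54 38
f 57 54 58
f 40 63 59
f 63 39 55
f 59 55 32
f 63 55 59
f 74 76 73
f 77 74 73
f 73 76 75
f 75 77 73
f 74 80 76
f 78 74 77
f 78 80 74
f 76 80 75
f 79 77 75
f 75 80 79
f 79 78 77
f 80 78 79
f 82 84 81
f 85 82 81
f 81 84 83
f 83 85 81
f 82 88 84
f 86 82 85
f 86 88 82
f 84 88 83
f 87 85 83
f 83 88 87
f 87 86 85
f 88 86 87



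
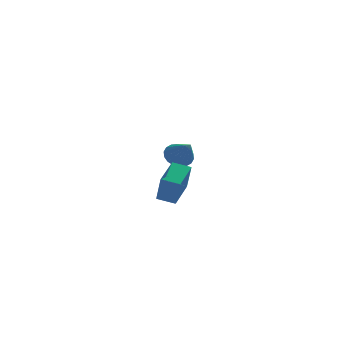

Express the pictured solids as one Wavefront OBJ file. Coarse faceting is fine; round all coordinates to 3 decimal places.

v -1.149 3.877 -2.87
v -0.393 3.712 -3.454
v -0.411 2.583 -1.55
v -0.255 4.04 -3.21
v -0.294 4.336 -2.898
v -0.503 4.54 -2.58
v -0.84 4.614 -2.32
v -1.237 4.542 -2.168
v -1.618 4.337 -2.156
v -1.905 4.042 -2.285
v -2.043 3.714 -2.53
v -2.003 3.419 -2.842
v -1.795 3.214 -3.159
v -1.458 3.14 -3.42
v -1.06 3.213 -3.571
v -0.68 3.417 -3.583
v -2.132 -4.052 -3.439
v -1.857 -4.776 -1.682
v -1.563 -2.259 -2.788
v -1.288 -2.983 -1.032
v -1.052 -4.297 -3.708
v -0.777 -5.021 -1.952
v -0.483 -2.504 -3.058
v -0.208 -3.228 -1.301
f 2 1 4
f 2 4 3
f 4 1 5
f 4 5 3
f 5 1 6
f 5 6 3
f 6 1 7
f 6 7 3
f 7 1 8
f 7 8 3
f 8 1 9
f 8 9 3
f 9 1 10
f 9 10 3
f 10 1 11
f 10 11 3
f 11 1 12
f 11 12 3
f 12 1 13
f 12 13 3
f 13 1 14
f 13 14 3
f 14 1 15
f 14 15 3
f 15 1 16
f 15 16 3
f 16 1 2
f 16 2 3
f 18 20 17
f 21 18 17
f 17 20 19
f 19 21 17
f 18 24 20
f 22 18 21
f 22 24 18
f 20 24 19
f 23 21 19
f 19 24 23
f 23 22 21
f 24 22 23



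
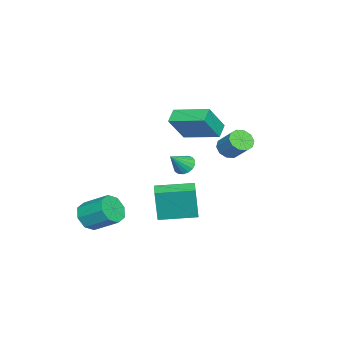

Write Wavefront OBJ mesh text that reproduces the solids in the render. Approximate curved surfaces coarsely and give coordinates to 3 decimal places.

v 1.829 -3.416 -2.665
v 2.194 -2.998 -3.386
v 2.356 -1.606 -2.497
v 1.991 -2.024 -1.775
v 1.501 -2.932 -3.362
v 1.664 -1.54 -2.473
v 1 -3.15 -2.93
v 1.163 -1.758 -2.04
v 0.984 -3.523 -2.342
v 1.147 -2.131 -1.453
v 1.464 -3.834 -1.943
v 1.626 -2.442 -1.054
v 2.156 -3.9 -1.967
v 2.319 -2.508 -1.078
v 2.657 -3.682 -2.4
v 2.82 -2.29 -1.51
v 2.673 -3.309 -2.987
v 2.836 -1.917 -2.098
v -2.502 0.091 1.588
v -3.278 0.091 2.063
v -2.19 2.136 2.095
v -2.966 2.136 2.571
v -1.594 -0.416 3.069
v -2.37 -0.416 3.545
v -1.282 1.629 3.577
v -2.058 1.629 4.052
v -0.496 3.189 2.278
v -0.05 2.684 2.468
v 0.502 3.526 3.411
v 0.056 4.031 3.222
v 0.136 2.915 2.153
v 0.688 3.757 3.096
v 0.08 3.251 1.886
v 0.632 4.093 2.829
v -0.196 3.563 1.769
v 0.357 4.405 2.712
v -0.586 3.732 1.846
v -0.034 4.574 2.79
v -0.942 3.694 2.089
v -0.39 4.536 3.032
v -1.128 3.463 2.404
v -0.576 4.305 3.347
v -1.072 3.127 2.671
v -0.52 3.969 3.614
v -0.797 2.815 2.788
v -0.244 3.657 3.731
v -0.406 2.646 2.71
v 0.146 3.488 3.654
v -0.598 -0.652 -3.089
v -0.428 -0.756 -1.099
v -1.362 1.264 -2.924
v -1.192 1.161 -0.934
v 0.272 -0.301 -3.146
v 0.442 -0.404 -1.156
v -0.492 1.616 -2.981
v -0.322 1.512 -0.991
v -3.699 -0.294 -1.085
v -3.181 -0.167 -1.491
v -2.821 -0.766 -0.115
v -3.218 0.106 -1.325
v -3.365 0.286 -1.105
v -3.588 0.334 -0.88
v -3.837 0.237 -0.702
v -4.054 0.019 -0.611
v -4.189 -0.271 -0.629
v -4.213 -0.566 -0.752
v -4.118 -0.799 -0.951
v -3.927 -0.917 -1.18
v -3.684 -0.892 -1.388
v -3.445 -0.73 -1.526
v -3.263 -0.468 -1.563
f 2 1 5
f 2 5 3
f 3 5 6
f 3 6 4
f 5 1 7
f 5 7 6
f 6 7 8
f 6 8 4
f 7 1 9
f 7 9 8
f 8 9 10
f 8 10 4
f 9 1 11
f 9 11 10
f 10 11 12
f 10 12 4
f 11 1 13
f 11 13 12
f 12 13 14
f 12 14 4
f 13 1 15
f 13 15 14
f 14 15 16
f 14 16 4
f 15 1 17
f 15 17 16
f 16 17 18
f 16 18 4
f 17 1 2
f 17 2 18
f 18 2 3
f 18 3 4
f 20 22 19
f 23 20 19
f 19 22 21
f 21 23 19
f 20 26 22
f 24 20 23
f 24 26 20
f 22 26 21
f 25 23 21
f 21 26 25
f 25 24 23
f 26 24 25
f 28 27 31
f 28 31 29
f 29 31 32
f 29 32 30
f 31 27 33
f 31 33 32
f 32 33 34
f 32 34 30
f 33 27 35
f 33 35 34
f 34 35 36
f 34 36 30
f 35 27 37
f 35 37 36
f 36 37 38
f 36 38 30
f 37 27 39
f 37 39 38
f 38 39 40
f 38 40 30
f 39 27 41
f 39 41 40
f 40 41 42
f 40 42 30
f 41 27 43
f 41 43 42
f 42 43 44
f 42 44 30
f 43 27 45
f 43 45 44
f 44 45 46
f 44 46 30
f 45 27 47
f 45 47 46
f 46 47 48
f 46 48 30
f 47 27 28
f 47 28 48
f 48 28 29
f 48 29 30
f 50 52 49
f 53 50 49
f 49 52 51
f 51 53 49
f 50 56 52
f 54 50 53
f 54 56 50
f 52 56 51
f 55 53 51
f 51 56 55
f 55 54 53
f 56 54 55
f 58 57 60
f 58 60 59
f 60 57 61
f 60 61 59
f 61 57 62
f 61 62 59
f 62 57 63
f 62 63 59
f 63 57 64
f 63 64 59
f 64 57 65
f 64 65 59
f 65 57 66
f 65 66 59
f 66 57 67
f 66 67 59
f 67 57 68
f 67 68 59
f 68 57 69
f 68 69 59
f 69 57 70
f 69 70 59
f 70 57 71
f 70 71 59
f 71 57 58
f 71 58 59



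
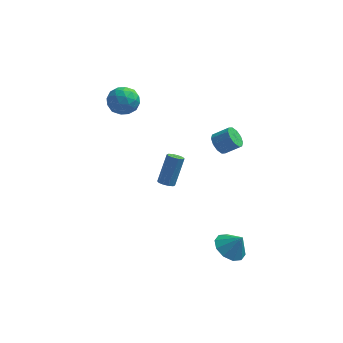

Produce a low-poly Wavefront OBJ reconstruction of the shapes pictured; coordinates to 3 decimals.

v -4.339 2.214 3.859
v -3.462 2.667 3.898
v -3.718 1.093 2.902
v -2.841 1.546 2.941
v -3.2 1.097 3.744
v -3.584 1.789 4.336
v -3.596 1.971 2.464
v -3.98 2.663 3.056
v -3.002 2.517 3.036
v -2.758 1.977 3.827
v -4.422 1.783 2.973
v -4.178 1.243 3.764
v -3.955 2.539 3.962
v -3.225 1.221 2.838
v -3.436 0.957 3.31
v -2.921 1.224 3.332
v -4.027 2.023 4.22
v -3.511 2.289 4.242
v -3.358 1.366 4.152
v -3.669 1.471 2.558
v -3.153 1.737 2.58
v -4.259 2.536 3.468
v -3.744 2.803 3.49
v -3.822 2.394 2.648
v -3.169 2.717 3.478
v -2.804 2.058 2.916
v -3.248 2.308 2.636
v -3.474 2.715 2.984
v -3.026 2.4 3.943
v -2.661 1.741 3.381
v -2.872 1.477 3.853
v -3.098 1.884 4.201
v -2.756 2.311 3.437
v -4.519 2.019 3.419
v -4.154 1.36 2.857
v -4.082 1.876 2.599
v -4.308 2.283 2.947
v -4.376 1.702 3.884
v -4.011 1.043 3.322
v -3.706 1.045 3.816
v -3.932 1.452 4.164
v -4.424 1.449 3.363
v -1.291 2.31 -4.128
v -0.787 2.282 -4.253
v -0.325 3.201 -2.596
v -0.829 3.23 -2.472
v -0.903 2.557 -4.373
v -0.442 3.476 -2.716
v -1.168 2.737 -4.399
v -0.707 3.656 -2.742
v -1.479 2.755 -4.322
v -1.018 3.674 -2.665
v -1.719 2.602 -4.171
v -1.258 3.521 -2.514
v -1.795 2.339 -4.004
v -1.333 3.258 -2.347
v -1.678 2.064 -3.884
v -1.217 2.983 -2.227
v -1.413 1.884 -3.858
v -0.952 2.803 -2.201
v -1.102 1.866 -3.935
v -0.641 2.785 -2.278
v -0.862 2.019 -4.086
v -0.401 2.938 -2.429
v 1.87 -1.402 2.898
v 2.267 -1.268 2.35
v 3.147 -1.244 2.994
v 2.75 -1.378 3.542
v 2.138 -0.896 2.513
v 3.018 -0.872 3.157
v 1.906 -0.717 2.823
v 2.786 -0.693 3.467
v 1.661 -0.8 3.162
v 2.54 -0.776 3.805
v 1.495 -1.113 3.4
v 2.375 -1.088 4.043
v 1.473 -1.536 3.446
v 2.353 -1.512 4.09
v 1.602 -1.908 3.283
v 2.482 -1.884 3.927
v 1.834 -2.087 2.973
v 2.714 -2.063 3.617
v 2.08 -2.004 2.635
v 2.959 -1.98 3.278
v 2.245 -1.692 2.397
v 3.125 -1.667 3.04
v 2.685 -3.315 -4.26
v 3.524 -3.328 -4.803
v 3.355 -3.405 -3.22
v 3.394 -2.74 -4.667
v 2.992 -2.371 -4.376
v 2.473 -2.362 -4.041
v 2.035 -2.718 -3.789
v 1.845 -3.302 -3.717
v 1.976 -3.89 -3.852
v 2.377 -4.259 -4.143
v 2.896 -4.268 -4.478
v 3.334 -3.912 -4.73
f 1 38 17
f 38 12 41
f 17 41 6
f 38 41 17
f 1 17 13
f 17 6 18
f 13 18 2
f 17 18 13
f 1 13 22
f 13 2 23
f 22 23 8
f 13 23 22
f 1 22 34
f 22 8 37
f 34 37 11
f 22 37 34
f 1 34 38
f 34 11 42
f 38 42 12
f 34 42 38
f 2 18 29
f 18 6 32
f 29 32 10
f 18 32 29
f 6 41 19
f 41 12 40
f 19 40 5
f 41 40 19
f 12 42 39
f 42 11 35
f 39 35 3
f 42 35 39
f 11 37 36
f 37 8 24
f 36 24 7
f 37 24 36
f 8 23 28
f 23 2 25
f 28 25 9
f 23 25 28
f 4 30 16
f 30 10 31
f 16 31 5
f 30 31 16
f 4 16 14
f 16 5 15
f 14 15 3
f 16 15 14
f 4 14 21
f 14 3 20
f 21 20 7
f 14 20 21
f 4 21 26
f 21 7 27
f 26 27 9
f 21 27 26
f 4 26 30
f 26 9 33
f 30 33 10
f 26 33 30
f 5 31 19
f 31 10 32
f 19 32 6
f 31 32 19
f 3 15 39
f 15 5 40
f 39 40 12
f 15 40 39
f 7 20 36
f 20 3 35
f 36 35 11
f 20 35 36
f 9 27 28
f 27 7 24
f 28 24 8
f 27 24 28
f 10 33 29
f 33 9 25
f 29 25 2
f 33 25 29
f 44 43 47
f 44 47 45
f 45 47 48
f 45 48 46
f 47 43 49
f 47 49 48
f 48 49 50
f 48 50 46
f 49 43 51
f 49 51 50
f 50 51 52
f 50 52 46
f 51 43 53
f 51 53 52
f 52 53 54
f 52 54 46
f 53 43 55
f 53 55 54
f 54 55 56
f 54 56 46
f 55 43 57
f 55 57 56
f 56 57 58
f 56 58 46
f 57 43 59
f 57 59 58
f 58 59 60
f 58 60 46
f 59 43 61
f 59 61 60
f 60 61 62
f 60 62 46
f 61 43 63
f 61 63 62
f 62 63 64
f 62 64 46
f 63 43 44
f 63 44 64
f 64 44 45
f 64 45 46
f 66 65 69
f 66 69 67
f 67 69 70
f 67 70 68
f 69 65 71
f 69 71 70
f 70 71 72
f 70 72 68
f 71 65 73
f 71 73 72
f 72 73 74
f 72 74 68
f 73 65 75
f 73 75 74
f 74 75 76
f 74 76 68
f 75 65 77
f 75 77 76
f 76 77 78
f 76 78 68
f 77 65 79
f 77 79 78
f 78 79 80
f 78 80 68
f 79 65 81
f 79 81 80
f 80 81 82
f 80 82 68
f 81 65 83
f 81 83 82
f 82 83 84
f 82 84 68
f 83 65 85
f 83 85 84
f 84 85 86
f 84 86 68
f 85 65 66
f 85 66 86
f 86 66 67
f 86 67 68
f 88 87 90
f 88 90 89
f 90 87 91
f 90 91 89
f 91 87 92
f 91 92 89
f 92 87 93
f 92 93 89
f 93 87 94
f 93 94 89
f 94 87 95
f 94 95 89
f 95 87 96
f 95 96 89
f 96 87 97
f 96 97 89
f 97 87 98
f 97 98 89
f 98 87 88
f 98 88 89



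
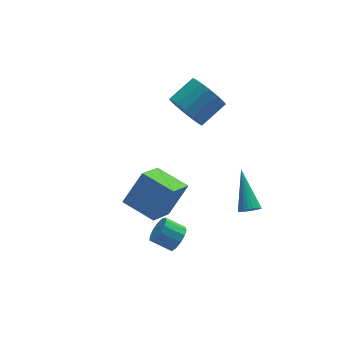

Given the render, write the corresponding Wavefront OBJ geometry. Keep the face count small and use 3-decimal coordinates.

v -0.026 -1.245 -2.272
v -1.178 -2.456 -1.085
v -1.026 0.107 -1.863
v -2.177 -1.104 -0.676
v 1.057 -0.876 -0.844
v -0.094 -2.087 0.343
v 0.058 0.476 -0.435
v -1.094 -0.735 0.752
v 0.24 -1.741 -3.841
v 0.657 -1.162 -3.744
v -0.143 -0.68 -3.181
v -0.56 -1.259 -3.279
v 0.452 -1.098 -4.088
v -0.348 -0.617 -3.526
v 0.181 -1.239 -4.355
v -0.62 -0.758 -3.792
v -0.072 -1.539 -4.458
v -0.872 -1.058 -3.895
v -0.226 -1.903 -4.365
v -1.026 -1.422 -3.803
v -0.232 -2.215 -4.106
v -1.032 -1.734 -3.544
v -0.088 -2.377 -3.763
v -0.888 -1.896 -3.201
v 0.16 -2.336 -3.445
v -0.64 -1.855 -2.882
v 0.434 -2.107 -3.252
v -0.366 -1.626 -2.69
v 0.646 -1.761 -3.247
v -0.154 -1.28 -2.684
v 0.729 -1.408 -3.43
v -0.071 -0.927 -2.867
v 2.514 3.399 0.269
v 2.901 3.794 -0.659
v 4.254 4.255 0.103
v 3.866 3.861 1.031
v 2.648 4.193 -0.451
v 4.001 4.655 0.311
v 2.364 4.411 -0.078
v 3.717 4.873 0.684
v 2.114 4.397 0.375
v 3.467 4.858 1.137
v 1.955 4.154 0.803
v 3.308 4.616 1.565
v 1.925 3.739 1.108
v 3.278 4.2 1.871
v 2.029 3.245 1.222
v 3.382 3.707 1.984
v 2.245 2.787 1.117
v 3.598 3.249 1.879
v 2.522 2.469 0.818
v 3.875 2.931 1.58
v 2.797 2.364 0.393
v 4.15 2.826 1.155
v 3.007 2.497 -0.06
v 4.36 2.958 0.702
v 3.104 2.836 -0.438
v 4.457 3.297 0.324
v 3.066 3.304 -0.654
v 4.419 3.765 0.108
v 3.402 -2.586 -1.862
v 3.78 -2.385 -2.207
v 3.658 -0.834 -0.558
v 3.6 -2.299 -2.287
v 3.39 -2.257 -2.303
v 3.182 -2.265 -2.251
v 3.007 -2.322 -2.14
v 2.893 -2.419 -1.987
v 2.856 -2.542 -1.815
v 2.902 -2.671 -1.65
v 3.024 -2.788 -1.518
v 3.204 -2.874 -1.438
v 3.413 -2.916 -1.422
v 3.622 -2.908 -1.474
v 3.796 -2.851 -1.585
v 3.911 -2.753 -1.738
v 3.948 -2.631 -1.91
v 3.902 -2.501 -2.075
f 2 4 1
f 5 2 1
f 1 4 3
f 3 5 1
f 2 8 4
f 6 2 5
f 6 8 2
f 4 8 3
f 7 5 3
f 3 8 7
f 7 6 5
f 8 6 7
f 10 9 13
f 10 13 11
f 11 13 14
f 11 14 12
f 13 9 15
f 13 15 14
f 14 15 16
f 14 16 12
f 15 9 17
f 15 17 16
f 16 17 18
f 16 18 12
f 17 9 19
f 17 19 18
f 18 19 20
f 18 20 12
f 19 9 21
f 19 21 20
f 20 21 22
f 20 22 12
f 21 9 23
f 21 23 22
f 22 23 24
f 22 24 12
f 23 9 25
f 23 25 24
f 24 25 26
f 24 26 12
f 25 9 27
f 25 27 26
f 26 27 28
f 26 28 12
f 27 9 29
f 27 29 28
f 28 29 30
f 28 30 12
f 29 9 31
f 29 31 30
f 30 31 32
f 30 32 12
f 31 9 10
f 31 10 32
f 32 10 11
f 32 11 12
f 34 33 37
f 34 37 35
f 35 37 38
f 35 38 36
f 37 33 39
f 37 39 38
f 38 39 40
f 38 40 36
f 39 33 41
f 39 41 40
f 40 41 42
f 40 42 36
f 41 33 43
f 41 43 42
f 42 43 44
f 42 44 36
f 43 33 45
f 43 45 44
f 44 45 46
f 44 46 36
f 45 33 47
f 45 47 46
f 46 47 48
f 46 48 36
f 47 33 49
f 47 49 48
f 48 49 50
f 48 50 36
f 49 33 51
f 49 51 50
f 50 51 52
f 50 52 36
f 51 33 53
f 51 53 52
f 52 53 54
f 52 54 36
f 53 33 55
f 53 55 54
f 54 55 56
f 54 56 36
f 55 33 57
f 55 57 56
f 56 57 58
f 56 58 36
f 57 33 59
f 57 59 58
f 58 59 60
f 58 60 36
f 59 33 34
f 59 34 60
f 60 34 35
f 60 35 36
f 62 61 64
f 62 64 63
f 64 61 65
f 64 65 63
f 65 61 66
f 65 66 63
f 66 61 67
f 66 67 63
f 67 61 68
f 67 68 63
f 68 61 69
f 68 69 63
f 69 61 70
f 69 70 63
f 70 61 71
f 70 71 63
f 71 61 72
f 71 72 63
f 72 61 73
f 72 73 63
f 73 61 74
f 73 74 63
f 74 61 75
f 74 75 63
f 75 61 76
f 75 76 63
f 76 61 77
f 76 77 63
f 77 61 78
f 77 78 63
f 78 61 62
f 78 62 63



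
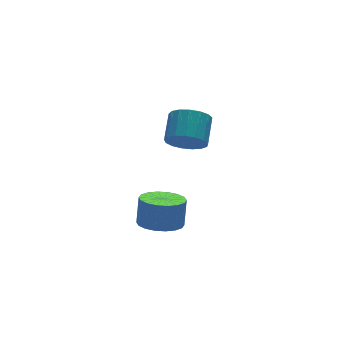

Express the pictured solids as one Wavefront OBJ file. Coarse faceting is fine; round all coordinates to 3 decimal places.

v -0.993 -3.246 -3.985
v -0.09 -3.796 -4.059
v 0.256 -3.404 -2.749
v -0.647 -2.854 -2.675
v 0.033 -3.37 -4.219
v 0.379 -2.978 -2.91
v -0.047 -2.919 -4.333
v 0.299 -2.527 -3.024
v -0.314 -2.533 -4.378
v 0.032 -2.141 -3.068
v -0.716 -2.288 -4.345
v -0.37 -1.896 -3.035
v -1.173 -2.233 -4.24
v -0.827 -1.841 -2.931
v -1.594 -2.379 -4.085
v -1.248 -1.987 -2.776
v -1.896 -2.696 -3.911
v -1.55 -2.304 -2.601
v -2.019 -3.122 -3.75
v -1.673 -2.73 -2.441
v -1.939 -3.573 -3.636
v -1.593 -3.181 -2.327
v -1.672 -3.959 -3.592
v -1.326 -3.567 -2.282
v -1.27 -4.204 -3.625
v -0.924 -3.812 -2.315
v -0.813 -4.259 -3.729
v -0.467 -3.867 -2.42
v -0.392 -4.113 -3.884
v -0.046 -3.721 -2.575
v 3.141 1.575 -3.578
v 3.629 1.834 -4.471
v 4.507 2.924 -3.675
v 4.019 2.665 -2.782
v 3.232 2.143 -4.456
v 4.111 3.233 -3.661
v 2.815 2.322 -4.241
v 3.694 3.411 -3.445
v 2.473 2.329 -3.873
v 3.351 3.419 -3.077
v 2.283 2.164 -3.438
v 3.161 3.254 -2.642
v 2.29 1.864 -3.035
v 3.168 2.954 -2.239
v 2.492 1.498 -2.756
v 3.37 2.588 -1.96
v 2.842 1.149 -2.666
v 3.721 2.239 -1.87
v 3.261 0.898 -2.784
v 4.14 1.988 -1.988
v 3.653 0.802 -3.085
v 4.531 1.892 -2.289
v 3.927 0.883 -3.498
v 4.805 1.973 -2.702
v 4.021 1.123 -3.93
v 4.899 2.212 -3.134
v 3.913 1.466 -4.281
v 4.791 2.556 -3.485
f 2 1 5
f 2 5 3
f 3 5 6
f 3 6 4
f 5 1 7
f 5 7 6
f 6 7 8
f 6 8 4
f 7 1 9
f 7 9 8
f 8 9 10
f 8 10 4
f 9 1 11
f 9 11 10
f 10 11 12
f 10 12 4
f 11 1 13
f 11 13 12
f 12 13 14
f 12 14 4
f 13 1 15
f 13 15 14
f 14 15 16
f 14 16 4
f 15 1 17
f 15 17 16
f 16 17 18
f 16 18 4
f 17 1 19
f 17 19 18
f 18 19 20
f 18 20 4
f 19 1 21
f 19 21 20
f 20 21 22
f 20 22 4
f 21 1 23
f 21 23 22
f 22 23 24
f 22 24 4
f 23 1 25
f 23 25 24
f 24 25 26
f 24 26 4
f 25 1 27
f 25 27 26
f 26 27 28
f 26 28 4
f 27 1 29
f 27 29 28
f 28 29 30
f 28 30 4
f 29 1 2
f 29 2 30
f 30 2 3
f 30 3 4
f 32 31 35
f 32 35 33
f 33 35 36
f 33 36 34
f 35 31 37
f 35 37 36
f 36 37 38
f 36 38 34
f 37 31 39
f 37 39 38
f 38 39 40
f 38 40 34
f 39 31 41
f 39 41 40
f 40 41 42
f 40 42 34
f 41 31 43
f 41 43 42
f 42 43 44
f 42 44 34
f 43 31 45
f 43 45 44
f 44 45 46
f 44 46 34
f 45 31 47
f 45 47 46
f 46 47 48
f 46 48 34
f 47 31 49
f 47 49 48
f 48 49 50
f 48 50 34
f 49 31 51
f 49 51 50
f 50 51 52
f 50 52 34
f 51 31 53
f 51 53 52
f 52 53 54
f 52 54 34
f 53 31 55
f 53 55 54
f 54 55 56
f 54 56 34
f 55 31 57
f 55 57 56
f 56 57 58
f 56 58 34
f 57 31 32
f 57 32 58
f 58 32 33
f 58 33 34



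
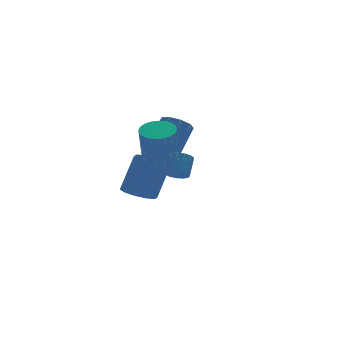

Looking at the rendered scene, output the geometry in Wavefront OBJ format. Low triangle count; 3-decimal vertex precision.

v -1.346 -3.786 2.653
v -0.945 -3.622 2.283
v -0.493 -3.029 3.037
v -0.894 -3.194 3.407
v -1.183 -3.408 2.259
v -0.731 -2.816 3.013
v -1.474 -3.315 2.359
v -1.022 -2.722 3.113
v -1.723 -3.371 2.553
v -1.271 -2.779 3.307
v -1.853 -3.559 2.779
v -1.401 -2.967 3.533
v -1.822 -3.819 2.964
v -1.37 -3.227 3.718
v -1.64 -4.069 3.051
v -1.188 -3.477 3.805
v -1.364 -4.229 3.012
v -0.912 -3.637 3.766
v -1.083 -4.248 2.858
v -0.631 -3.656 3.612
v -0.885 -4.121 2.639
v -0.433 -3.529 3.394
v -0.833 -3.887 2.425
v -0.381 -3.295 3.179
v -0.804 -0.685 2.696
v -0.017 -0.436 2.9
v -0.31 -0.825 4.508
v -1.096 -1.075 4.304
v -0.186 -0.153 2.937
v -0.479 -0.543 4.545
v -0.449 0.048 2.938
v -0.742 -0.341 4.546
v -0.767 0.138 2.902
v -1.06 -0.251 4.51
v -1.089 0.103 2.835
v -1.382 -0.286 4.443
v -1.369 -0.052 2.746
v -1.662 -0.442 4.354
v -1.562 -0.304 2.65
v -1.855 -0.694 4.258
v -1.64 -0.614 2.561
v -1.933 -1.003 4.169
v -1.59 -0.935 2.492
v -1.883 -1.324 4.1
v -1.421 -1.217 2.455
v -1.714 -1.607 4.063
v -1.158 -1.419 2.454
v -1.451 -1.808 4.062
v -0.84 -1.509 2.49
v -1.133 -1.898 4.098
v -0.518 -1.474 2.557
v -0.811 -1.863 4.165
v -0.238 -1.318 2.646
v -0.531 -1.708 4.254
v -0.045 -1.066 2.742
v -0.338 -1.456 4.35
v 0.033 -0.757 2.831
v -0.26 -1.146 4.439
v -0.961 1.601 -0.689
v -0.186 1.536 -1.143
v 0.855 2.374 0.516
v 0.081 2.439 0.969
v -0.409 2.033 -1.254
v 0.632 2.871 0.404
v -0.843 2.365 -1.15
v 0.199 3.203 0.509
v -1.321 2.405 -0.869
v -0.28 3.244 0.789
v -1.662 2.138 -0.52
v -0.621 2.977 1.138
v -1.735 1.666 -0.236
v -0.694 2.504 1.423
v -1.512 1.169 -0.124
v -0.471 2.007 1.534
v -1.079 0.837 -0.229
v -0.037 1.675 1.43
v -0.6 0.796 -0.509
v 0.441 1.635 1.149
v -0.259 1.063 -0.858
v 0.782 1.902 0.8
v 0.32 1.721 1.856
v 0.967 1.282 1.606
v 1.966 2.021 2.894
v 1.32 2.459 3.144
v 0.952 1.774 1.336
v 1.951 2.512 2.624
v 0.642 2.24 1.309
v 1.641 2.979 2.597
v 0.181 2.464 1.538
v 1.18 3.202 2.826
v -0.214 2.34 1.916
v 0.785 3.078 3.204
v -0.36 1.926 2.266
v 0.64 2.664 3.554
v -0.187 1.416 2.424
v 0.813 2.155 3.712
v 0.223 1.049 2.316
v 1.223 1.787 3.604
v 0.679 0.996 1.993
v 1.678 1.735 3.281
f 2 1 5
f 2 5 3
f 3 5 6
f 3 6 4
f 5 1 7
f 5 7 6
f 6 7 8
f 6 8 4
f 7 1 9
f 7 9 8
f 8 9 10
f 8 10 4
f 9 1 11
f 9 11 10
f 10 11 12
f 10 12 4
f 11 1 13
f 11 13 12
f 12 13 14
f 12 14 4
f 13 1 15
f 13 15 14
f 14 15 16
f 14 16 4
f 15 1 17
f 15 17 16
f 16 17 18
f 16 18 4
f 17 1 19
f 17 19 18
f 18 19 20
f 18 20 4
f 19 1 21
f 19 21 20
f 20 21 22
f 20 22 4
f 21 1 23
f 21 23 22
f 22 23 24
f 22 24 4
f 23 1 2
f 23 2 24
f 24 2 3
f 24 3 4
f 26 25 29
f 26 29 27
f 27 29 30
f 27 30 28
f 29 25 31
f 29 31 30
f 30 31 32
f 30 32 28
f 31 25 33
f 31 33 32
f 32 33 34
f 32 34 28
f 33 25 35
f 33 35 34
f 34 35 36
f 34 36 28
f 35 25 37
f 35 37 36
f 36 37 38
f 36 38 28
f 37 25 39
f 37 39 38
f 38 39 40
f 38 40 28
f 39 25 41
f 39 41 40
f 40 41 42
f 40 42 28
f 41 25 43
f 41 43 42
f 42 43 44
f 42 44 28
f 43 25 45
f 43 45 44
f 44 45 46
f 44 46 28
f 45 25 47
f 45 47 46
f 46 47 48
f 46 48 28
f 47 25 49
f 47 49 48
f 48 49 50
f 48 50 28
f 49 25 51
f 49 51 50
f 50 51 52
f 50 52 28
f 51 25 53
f 51 53 52
f 52 53 54
f 52 54 28
f 53 25 55
f 53 55 54
f 54 55 56
f 54 56 28
f 55 25 57
f 55 57 56
f 56 57 58
f 56 58 28
f 57 25 26
f 57 26 58
f 58 26 27
f 58 27 28
f 60 59 63
f 60 63 61
f 61 63 64
f 61 64 62
f 63 59 65
f 63 65 64
f 64 65 66
f 64 66 62
f 65 59 67
f 65 67 66
f 66 67 68
f 66 68 62
f 67 59 69
f 67 69 68
f 68 69 70
f 68 70 62
f 69 59 71
f 69 71 70
f 70 71 72
f 70 72 62
f 71 59 73
f 71 73 72
f 72 73 74
f 72 74 62
f 73 59 75
f 73 75 74
f 74 75 76
f 74 76 62
f 75 59 77
f 75 77 76
f 76 77 78
f 76 78 62
f 77 59 79
f 77 79 78
f 78 79 80
f 78 80 62
f 79 59 60
f 79 60 80
f 80 60 61
f 80 61 62
f 82 81 85
f 82 85 83
f 83 85 86
f 83 86 84
f 85 81 87
f 85 87 86
f 86 87 88
f 86 88 84
f 87 81 89
f 87 89 88
f 88 89 90
f 88 90 84
f 89 81 91
f 89 91 90
f 90 91 92
f 90 92 84
f 91 81 93
f 91 93 92
f 92 93 94
f 92 94 84
f 93 81 95
f 93 95 94
f 94 95 96
f 94 96 84
f 95 81 97
f 95 97 96
f 96 97 98
f 96 98 84
f 97 81 99
f 97 99 98
f 98 99 100
f 98 100 84
f 99 81 82
f 99 82 100
f 100 82 83
f 100 83 84



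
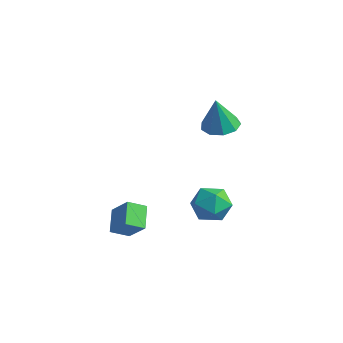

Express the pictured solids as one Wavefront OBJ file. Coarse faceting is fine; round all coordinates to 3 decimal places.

v 1.926 3.783 1.05
v 2.592 3.333 0.949
v 1.954 3.477 2.59
v 2.733 3.859 1.051
v 2.496 4.35 1.152
v 1.992 4.575 1.206
v 1.458 4.429 1.187
v 1.143 3.981 1.103
v 1.194 3.44 0.995
v 1.588 3.06 0.913
v 2.14 3.017 0.895
v 1.428 2.642 -3.316
v 1.814 3.201 -3.974
v 2.586 2.959 -2.366
v 2.972 3.518 -3.024
v 2.167 3.775 -2.599
v 1.451 3.579 -3.185
v 2.949 2.581 -3.155
v 2.233 2.385 -3.741
v 2.754 3.164 -3.874
v 2.271 3.902 -3.531
v 2.129 2.258 -2.809
v 1.646 2.996 -2.466
v 0.911 -1.085 -3.585
v 0.218 -0.408 -2.965
v 1.247 -0.375 -3.983
v 0.554 0.301 -3.363
v 1.786 -1.001 -2.697
v 1.093 -0.325 -2.077
v 2.122 -0.292 -3.095
v 1.429 0.385 -2.475
f 2 1 4
f 2 4 3
f 4 1 5
f 4 5 3
f 5 1 6
f 5 6 3
f 6 1 7
f 6 7 3
f 7 1 8
f 7 8 3
f 8 1 9
f 8 9 3
f 9 1 10
f 9 10 3
f 10 1 11
f 10 11 3
f 11 1 2
f 11 2 3
f 12 23 17
f 12 17 13
f 12 13 19
f 12 19 22
f 12 22 23
f 13 17 21
f 17 23 16
f 23 22 14
f 22 19 18
f 19 13 20
f 15 21 16
f 15 16 14
f 15 14 18
f 15 18 20
f 15 20 21
f 16 21 17
f 14 16 23
f 18 14 22
f 20 18 19
f 21 20 13
f 25 27 24
f 28 25 24
f 24 27 26
f 26 28 24
f 25 31 27
f 29 25 28
f 29 31 25
f 27 31 26
f 30 28 26
f 26 31 30
f 30 29 28
f 31 29 30

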